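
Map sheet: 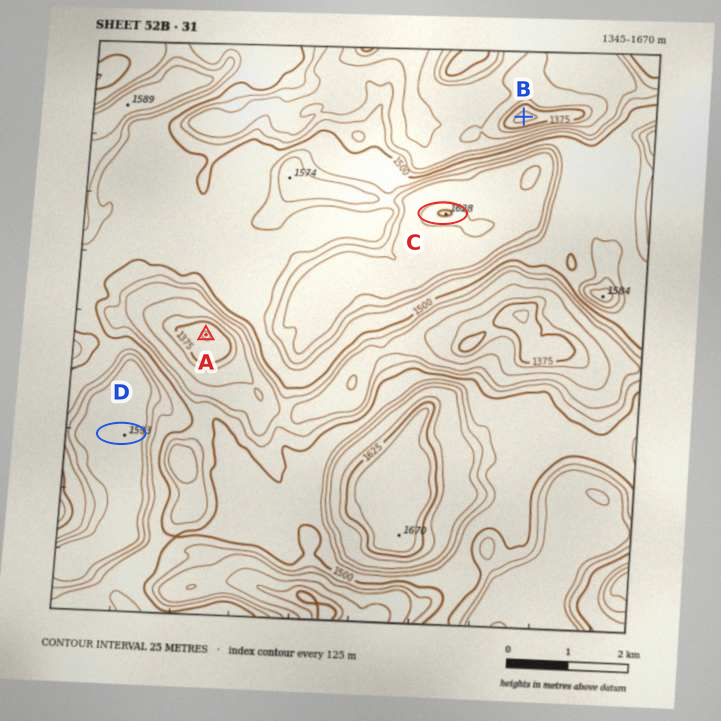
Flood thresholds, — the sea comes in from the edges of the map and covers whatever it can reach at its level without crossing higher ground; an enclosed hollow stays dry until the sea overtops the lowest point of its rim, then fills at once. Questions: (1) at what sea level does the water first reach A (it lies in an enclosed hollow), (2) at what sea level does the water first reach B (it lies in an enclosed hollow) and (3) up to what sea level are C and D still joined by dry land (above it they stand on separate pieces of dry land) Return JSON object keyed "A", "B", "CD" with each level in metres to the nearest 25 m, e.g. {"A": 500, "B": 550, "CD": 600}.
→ {"A": 1450, "B": 1425, "CD": 1500}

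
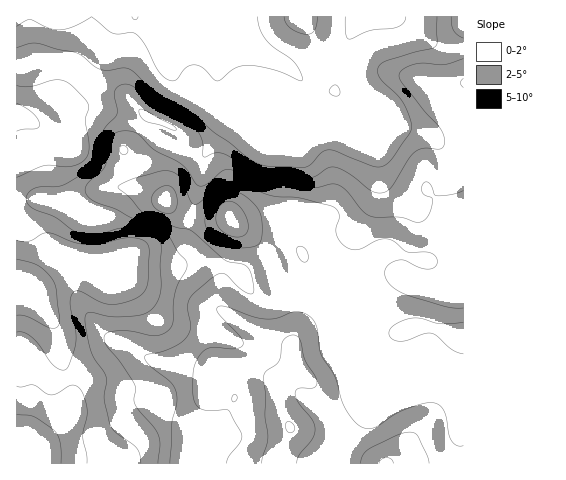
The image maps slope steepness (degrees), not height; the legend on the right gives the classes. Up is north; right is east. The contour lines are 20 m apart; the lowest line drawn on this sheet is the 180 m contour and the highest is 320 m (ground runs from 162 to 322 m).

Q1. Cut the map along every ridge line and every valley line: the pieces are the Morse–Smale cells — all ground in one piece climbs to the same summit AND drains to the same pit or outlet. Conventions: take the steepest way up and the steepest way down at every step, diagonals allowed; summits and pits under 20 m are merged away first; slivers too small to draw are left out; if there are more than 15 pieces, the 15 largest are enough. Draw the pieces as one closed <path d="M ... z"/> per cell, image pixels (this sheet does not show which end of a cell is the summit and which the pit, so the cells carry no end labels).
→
<path d="M305 258l0 13-4 13-10 10-11 6-7 2-14-2-10-10-7-13-5-5-8-4-4 3-6 19-1 15 6 7 21 13 35 15 12 8 2 13 3 9-14 9-5 5 0 5-2-7-5-6-16-8-32-3-13 5-9 0-22-6-22-3-25-14-14-2-22 17-28 16 4 11-1 16-5 12-10 13-14 12-11 7-15 0 22 11 72 2 17-10 14-17 17-15 4-3 10 0 37 11 5 4-2 14-9 18 130 0 0-8 9-18 23-25 13-17-9-6-8-8-21-34 11-21-5 3-8-4 8-1 6-6 7-18 1-22-2-7-14-8-7 6-3 0-23-8z"/><path d="M239 16l-222 0-1 50 6 0 17-7 30 4 25 18 35 17 19 19-15 24-10 9 6 18 12-6 19-21 32 13 11 1 28-42 36 27 18 4 7-1 22-23 10-25 8-4-14 0-9-4-23-22-31-16-11-15z"/><path d="M463 16l-105 0-18 41-4 18-2 15 19 26 19 16 6 18 0 38-5 14 1 2-4 9 1 2-9 16 0 10 12 17 8-8 9 0 19 8 22 3 32-10z"/><path d="M391 250l-9 0-8 8 22 16-24-6-8 0-3 3 0 22-3 16-6 17-12 21 21 35 8 8 9 6-13 17-23 25-9 18 0 7 130 1 1-212-37 9-17-3z"/><path d="M69 254l-15 1-11 11-14 20-5 2 12 7 16 25 6 15 4 27 7 16 23-13 26-20 14 2 25 14 22 3 22 6 9 0 13-5 32 3 16 8 5 6 2 7 4-10 15-9-3-9-2-13-2-3-45-20-26-18-1-12 9-28-19-5-20 0-15 5-51 0-7 3-7 0z"/><path d="M335 91l-11 4-5 14-10 18-14 14-7 3-23-6-34-25-27 44-1 18-12 42 13 3 26-2 4 3 5 1 24-6 30 1 16 7 13 15 12-6 22-2 11-13 9-25 3-18-1-25-6-18-19-16z"/><path d="M42 59l-26 8 0 132 30 0 17 5 11 4 15 12 5-7-21-10-10-16-4-13 0-8 5-13-1-8 40 19 10 4 14 0-4-18 10-9 15-24-24-23-30-13-18-15-7-3z"/><path d="M46 199l-30 1 0 146 5 0 4 4 7 12 18 19 7 0 11-5-6-14-5-32-21-35-12-7 5-2 14-20 13-12 13 0 39 16 5 0 3-3 2-12-8-26-7-12-8-5-7 8-17-13z"/><path d="M357 16l-116 0-1 5 6 18 13 13 27 13 23 22 9 4 16 0 4-27 20-45z"/><path d="M284 216l-21 0-18 5-12 1 2 14-8 31 10 5 12 18 10 10 6 2 8 0 12-5 16-13 4-13 0-11-3-7 20-15-16-17-7-3z"/><path d="M127 188l-21 1-5 6-7 16 11 7 5 11 8 26-2 12 24-14 11-1 18 2 9-2 6-9 6-26-15-6-15-13z"/><path d="M21 346l-5 1 0 101 15 1 11-7 22-22 6-10 2-21-4-11-18 3-18-19z"/><path d="M172 417l-10 0-4 3-17 15-14 17-17 10-72-2-18-10-3 0-1 13 186 1 10-18 2-14-5-4z"/><path d="M164 141l-4 0-19 21-12 5 3 12 7 10 26 11 10 11 15 7 13-43 2-21-13 0-14-5z"/><path d="M230 218l-15 2-25-2-6 25-6 9-9 2-18-2-11 1-10 5-12 9 55 0 15-5 20 0 19 5 8-31 0-8z"/>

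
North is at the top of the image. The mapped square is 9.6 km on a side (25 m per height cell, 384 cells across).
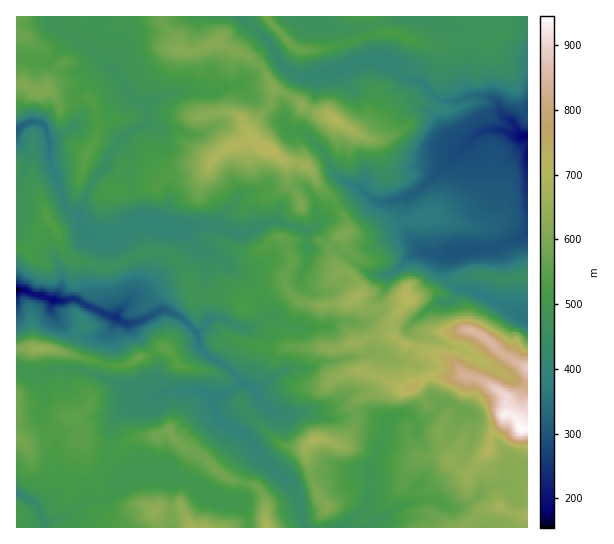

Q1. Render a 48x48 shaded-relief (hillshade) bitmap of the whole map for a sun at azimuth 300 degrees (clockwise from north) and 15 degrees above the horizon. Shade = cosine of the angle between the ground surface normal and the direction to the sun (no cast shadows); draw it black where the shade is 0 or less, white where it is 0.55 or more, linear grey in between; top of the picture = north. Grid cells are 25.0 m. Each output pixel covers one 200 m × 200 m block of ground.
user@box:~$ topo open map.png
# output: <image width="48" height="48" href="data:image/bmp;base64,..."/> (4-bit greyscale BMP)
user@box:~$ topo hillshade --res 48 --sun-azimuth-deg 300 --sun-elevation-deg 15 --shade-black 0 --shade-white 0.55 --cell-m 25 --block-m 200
<image width="48" height="48" href="data:image/bmp;base64,Qk32BAAAAAAAAHYAAAAoAAAAMAAAADAAAAABAAQAAAAAAIAEAAATCwAAEwsAABAAAAAAAAAAAAAAABEREQAiIiIAMzMzAERERABVVVUAZmZmAHd3dwCIiIgAmZmZAKqqqgC7u7sAzMzMAN3d3QDu7u4A////AFVomIiIiXZ6upl56RJZQCZ3mqqau5ZVeVZ4eIiaqpV3aJmb6AOMkgJneaqYm7qGeWeYdnibzLmXR4d6ySOttTNIh3iIiIuneLh3dmd4q7qZZ3ZolkbNlWVYmGd4mFaYiGZnd2ZneIiId3dndWnMdVVoqXaImWRneHVXd2ZmZ3d3eHZmd4q5VERYmYZ5iYVWd3VGd2VmZmZ4d2VmeIqlIzI2mpiKmKg0VlVWh2VnZmZ4ZVZ2irzXNUEUipmZmKxjMlVnh2VpqqhmVWd4mr7/lmQ0eompiJ23dFZ4d2RZu96VVWeImJz/26dEaZi6eJ75mkV5h1M2ia3HVXiHd4msy6hUVoiKh47+eEV5iHQkZ4modnqXZ4d3eJhTMhRmdXz+h0V4iIY0Znd3dmineZmIZGiGZiAEZTjchnaIiYZEVWZURFVnebu7tkV4mqQWdliYmnZndmZlITZkRFRXdnqs7Kh3iaqZy4d5vWMjRneKkxV1RVh2d1V4mquoiZmc2niZrKdVVWid/pdTOZd3eId4h2d3iImZmImHZ/yYiHib3/xzSsiJiJmbu7l3iIiap3l2ZvyKymR5v/6lWtp5qZiJq8urlGze/qZFZdppy4Q4md6pdoqGeIh3ZneKtgXe/7dVZupq6lZml1i6dGiGVniIdmRHuhAZ38dmdrhGqpZEaYiZh3iHd4mIqrg13oAAeod2VbhCVDRDV4mqh4mYiZeJmat1z9QzRndmVGUhNUQxJXiph5mZmZZqqYcyf/hIupiJh3dDRlZlM1eId4mZiadaynVCA7uIrMurzWZFZmeal2d3eImqh5hYyXZUMDd3iaqqvHdlNHeJqpiIiJmcyXdZuWQ0QzVlVmd3ial2Imd3iYiImYd537dp3JQiM0VVVWZlVqqFNHdVZ3d2Z3h1aalmrLZEVWZmVWZmVZqENYdDNVZlQ0Z1RHlSWYRGd4l3Zmd3VZlzZolUM0RoUiN4dVlzVkNEVoqYdmd3VJhVl2uGZmVZhCJHiHdlVCNmMSaZd3d3VJdGyii4iId5phJFRoVUETRoUhFYh3d3U4dIzDKqiZiayRBFNGVSAUI2UyI2iId3U4ZZ3GBamYirzXE1RFZjFGITMQJFeIh3Utdb7JMoqYir3thWdjWGZ2MiAAAlZ4h3VOpq3KckiomqnO24ZDZ3h2VEMAADZmiFQ6qZibhUV4mZh5zZUkZomGVFdzAANFVmZQKJRIhmZYm7p3q5Uzd5uFZ3dmMBITREaBE2VGZXd4q8y6qZljiZyWiYdlVERDM1RWVDRnZWd3iaqquZqWeIu4mpd2VVVENFQ2d1RXdmd3Znd3eIqVV4qqqpdmZ2Q0M1MniXVWZniIdlZndmljVmeImph3d3VVVFMXeJdVZ3iIhkRFdmU0ZBI1aIh3d3ZWZlQmZnh2d3iamGVEZ1M3lzIRI1ZmZmZmdlQmVmZ3d3ibuYioVVR5l4iGQzRmZWd3d2Q2VWd3d3eaqYi8hFeIZoiIiHd3d3d3d3VEVXd3d3iZh4ibp5tUd3eId3iZiId3d3ZQ=="/>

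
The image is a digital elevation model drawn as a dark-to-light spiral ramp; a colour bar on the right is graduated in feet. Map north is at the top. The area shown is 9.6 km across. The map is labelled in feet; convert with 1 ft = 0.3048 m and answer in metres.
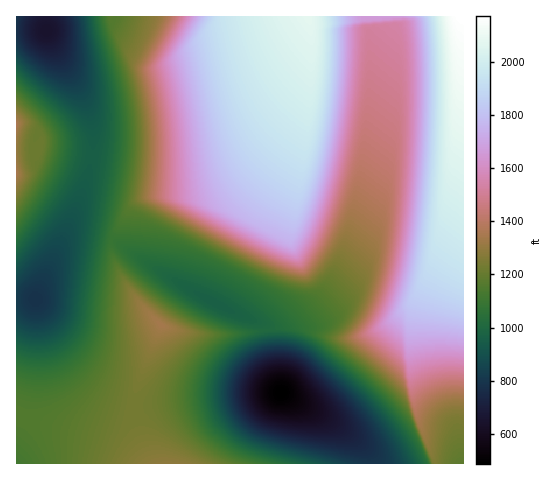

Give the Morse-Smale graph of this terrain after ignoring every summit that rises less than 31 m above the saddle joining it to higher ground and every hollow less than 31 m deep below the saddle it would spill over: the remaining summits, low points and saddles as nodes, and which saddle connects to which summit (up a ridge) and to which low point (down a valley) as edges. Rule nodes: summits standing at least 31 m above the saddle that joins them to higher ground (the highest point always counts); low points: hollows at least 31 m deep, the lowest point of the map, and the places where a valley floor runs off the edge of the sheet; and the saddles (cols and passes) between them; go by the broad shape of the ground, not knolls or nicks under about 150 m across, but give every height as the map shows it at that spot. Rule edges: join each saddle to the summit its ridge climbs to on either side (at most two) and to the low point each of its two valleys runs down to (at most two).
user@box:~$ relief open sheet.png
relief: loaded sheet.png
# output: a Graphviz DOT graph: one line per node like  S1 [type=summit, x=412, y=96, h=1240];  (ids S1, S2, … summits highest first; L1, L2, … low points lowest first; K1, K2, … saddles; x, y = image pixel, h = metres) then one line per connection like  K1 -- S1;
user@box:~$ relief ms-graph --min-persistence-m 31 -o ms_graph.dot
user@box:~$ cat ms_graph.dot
graph terrain {
  S1 [type=summit, x=462, y=17, h=663];
  S2 [type=summit, x=308, y=18, h=634];
  S3 [type=summit, x=17, y=125, h=414];
  S4 [type=summit, x=161, y=325, h=409];
  L1 [type=low, x=281, y=392, h=148];
  L2 [type=low, x=47, y=31, h=196];
  L3 [type=low, x=35, y=299, h=239];
  K1 [type=saddle, x=111, y=239, h=331];
  K2 [type=saddle, x=91, y=157, h=291];
  K1 -- S2;
  K1 -- S4;
  K1 -- L1;
  K1 -- L3;
  K2 -- S2;
  K2 -- S3;
  K2 -- L2;
  K2 -- L3;
}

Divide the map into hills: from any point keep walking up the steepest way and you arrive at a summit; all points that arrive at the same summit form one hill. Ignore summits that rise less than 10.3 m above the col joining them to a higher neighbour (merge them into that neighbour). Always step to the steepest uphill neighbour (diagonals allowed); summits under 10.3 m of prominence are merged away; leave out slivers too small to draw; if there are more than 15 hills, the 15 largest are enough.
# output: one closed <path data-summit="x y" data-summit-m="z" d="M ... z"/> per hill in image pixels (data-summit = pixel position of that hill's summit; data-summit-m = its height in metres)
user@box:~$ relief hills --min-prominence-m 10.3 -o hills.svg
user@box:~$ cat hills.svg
<path data-summit="308 17" data-summit-m="634" d="M367 16l-251 0-4 5-6 2-60 8 36 64 11 32 0 25-5 22-10 30-18 40 13-9 15 0 24 5 91 57 35 18 24 8 4 4 6 35 8 28 2-61 27-24 20-22 11-25 11-35 9-47 8-66 2-77z"/><path data-summit="463 17" data-summit-m="663" d="M463 16l-96 1 3 16-2 77-8 66-10 52-10 30-11 25-20 22-27 24-1 63 46 26 26 18 15 16 4 12 92-1z"/><path data-summit="161 325" data-summit-m="409" d="M88 235l-15 0-10 7-13 23-15 35-19 0 1 136 8-24 7-33 4-33 0-45 20 47 17 31 16 17 20 11 15 5 8 0 54-11 95-9-9-30-6-35-4-4-24-8-45-24-74-47-7-4z"/><path data-summit="168 463" data-summit-m="393" d="M36 301l-2 69-9 42-9 25 1 27 355-1-4-11-15-16-70-43-88 7-63 12-8 0-21-8-14-8-21-24-18-37z"/><path data-summit="17 125" data-summit-m="414" d="M35 29l-19 0 0 119 18 0 1 9 3 4 36 15 8 7 1 7 10-38 0-25-3-15-11-24-22-36-9-20z"/><path data-summit="17 173" data-summit-m="411" d="M34 148l-18 2 1 150 19-1 46-107 0-9-5-5-39-17-3-4z"/>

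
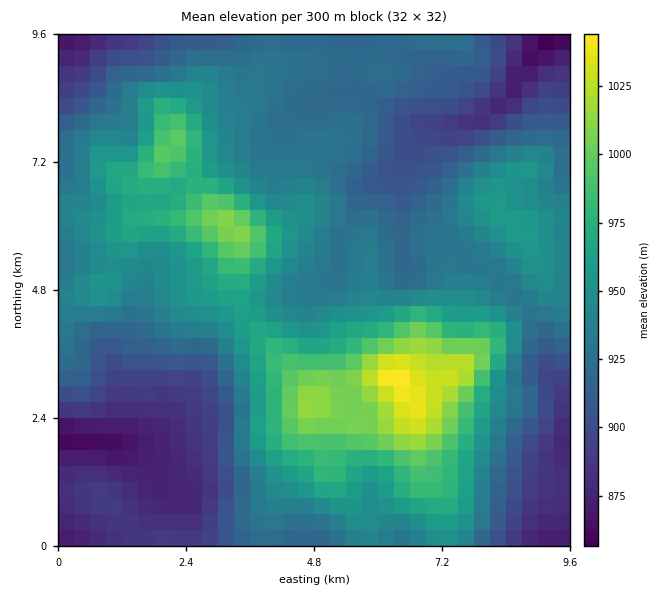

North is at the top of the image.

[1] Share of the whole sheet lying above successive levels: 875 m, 97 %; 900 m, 81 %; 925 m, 60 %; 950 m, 31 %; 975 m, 15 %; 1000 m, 7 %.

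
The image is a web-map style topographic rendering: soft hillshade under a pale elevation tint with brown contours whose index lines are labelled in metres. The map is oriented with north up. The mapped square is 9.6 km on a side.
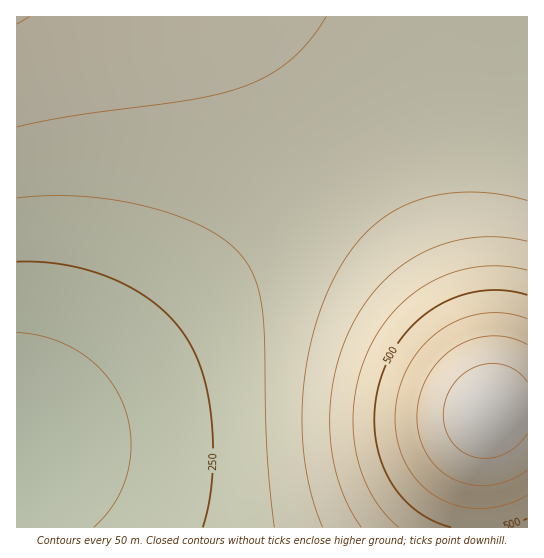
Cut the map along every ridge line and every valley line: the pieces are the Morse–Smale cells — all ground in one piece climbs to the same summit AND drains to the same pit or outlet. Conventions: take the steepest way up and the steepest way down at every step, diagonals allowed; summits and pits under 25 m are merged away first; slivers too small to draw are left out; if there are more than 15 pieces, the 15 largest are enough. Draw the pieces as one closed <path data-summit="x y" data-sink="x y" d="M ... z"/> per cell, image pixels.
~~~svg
<path data-summit="489 411" data-sink="17 445" d="M359 153l-36 24-49 40-111 107-62 56-40 31-45 27 1 90 460-1 2-54 4-36 6-26-1-9-19-48-36-73-48-87z"/><path data-summit="17 17" data-sink="17 445" d="M250 16l-234 1 1 420 44-26 40-31 62-56 111-107 39-32 47-32-55-78-40-45z"/><path data-summit="489 411" data-sink="527 62" d="M527 85l-45 11-48 17-47 23-27 17 73 128 42 85 15 45 38-4z"/><path data-summit="17 17" data-sink="527 62" d="M527 16l-276 1 14 13 40 45 35 47 17 28 5 2 25-16 47-23 48-17 45-11z"/><path data-summit="489 411" data-sink="527 527" d="M527 408l-24 0-10 1-5 4-5 24-4 36-1 55 50-1z"/>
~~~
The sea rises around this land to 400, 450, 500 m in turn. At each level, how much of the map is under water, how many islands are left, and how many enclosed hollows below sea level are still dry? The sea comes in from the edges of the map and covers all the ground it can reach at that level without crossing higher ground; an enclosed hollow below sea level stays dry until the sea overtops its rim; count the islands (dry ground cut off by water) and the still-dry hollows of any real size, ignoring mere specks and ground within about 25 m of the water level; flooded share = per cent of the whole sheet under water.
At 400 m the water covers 81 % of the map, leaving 0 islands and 0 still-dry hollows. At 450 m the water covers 85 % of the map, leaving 0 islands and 0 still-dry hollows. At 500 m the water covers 88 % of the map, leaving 0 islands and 0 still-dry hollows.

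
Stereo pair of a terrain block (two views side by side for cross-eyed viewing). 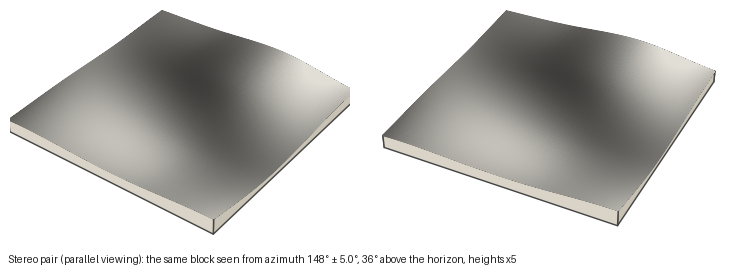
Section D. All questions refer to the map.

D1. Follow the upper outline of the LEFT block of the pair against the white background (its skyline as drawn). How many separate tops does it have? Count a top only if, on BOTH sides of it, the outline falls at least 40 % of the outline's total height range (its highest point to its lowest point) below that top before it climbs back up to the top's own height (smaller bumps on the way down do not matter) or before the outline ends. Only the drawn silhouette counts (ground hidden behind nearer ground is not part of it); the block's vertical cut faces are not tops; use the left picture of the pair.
1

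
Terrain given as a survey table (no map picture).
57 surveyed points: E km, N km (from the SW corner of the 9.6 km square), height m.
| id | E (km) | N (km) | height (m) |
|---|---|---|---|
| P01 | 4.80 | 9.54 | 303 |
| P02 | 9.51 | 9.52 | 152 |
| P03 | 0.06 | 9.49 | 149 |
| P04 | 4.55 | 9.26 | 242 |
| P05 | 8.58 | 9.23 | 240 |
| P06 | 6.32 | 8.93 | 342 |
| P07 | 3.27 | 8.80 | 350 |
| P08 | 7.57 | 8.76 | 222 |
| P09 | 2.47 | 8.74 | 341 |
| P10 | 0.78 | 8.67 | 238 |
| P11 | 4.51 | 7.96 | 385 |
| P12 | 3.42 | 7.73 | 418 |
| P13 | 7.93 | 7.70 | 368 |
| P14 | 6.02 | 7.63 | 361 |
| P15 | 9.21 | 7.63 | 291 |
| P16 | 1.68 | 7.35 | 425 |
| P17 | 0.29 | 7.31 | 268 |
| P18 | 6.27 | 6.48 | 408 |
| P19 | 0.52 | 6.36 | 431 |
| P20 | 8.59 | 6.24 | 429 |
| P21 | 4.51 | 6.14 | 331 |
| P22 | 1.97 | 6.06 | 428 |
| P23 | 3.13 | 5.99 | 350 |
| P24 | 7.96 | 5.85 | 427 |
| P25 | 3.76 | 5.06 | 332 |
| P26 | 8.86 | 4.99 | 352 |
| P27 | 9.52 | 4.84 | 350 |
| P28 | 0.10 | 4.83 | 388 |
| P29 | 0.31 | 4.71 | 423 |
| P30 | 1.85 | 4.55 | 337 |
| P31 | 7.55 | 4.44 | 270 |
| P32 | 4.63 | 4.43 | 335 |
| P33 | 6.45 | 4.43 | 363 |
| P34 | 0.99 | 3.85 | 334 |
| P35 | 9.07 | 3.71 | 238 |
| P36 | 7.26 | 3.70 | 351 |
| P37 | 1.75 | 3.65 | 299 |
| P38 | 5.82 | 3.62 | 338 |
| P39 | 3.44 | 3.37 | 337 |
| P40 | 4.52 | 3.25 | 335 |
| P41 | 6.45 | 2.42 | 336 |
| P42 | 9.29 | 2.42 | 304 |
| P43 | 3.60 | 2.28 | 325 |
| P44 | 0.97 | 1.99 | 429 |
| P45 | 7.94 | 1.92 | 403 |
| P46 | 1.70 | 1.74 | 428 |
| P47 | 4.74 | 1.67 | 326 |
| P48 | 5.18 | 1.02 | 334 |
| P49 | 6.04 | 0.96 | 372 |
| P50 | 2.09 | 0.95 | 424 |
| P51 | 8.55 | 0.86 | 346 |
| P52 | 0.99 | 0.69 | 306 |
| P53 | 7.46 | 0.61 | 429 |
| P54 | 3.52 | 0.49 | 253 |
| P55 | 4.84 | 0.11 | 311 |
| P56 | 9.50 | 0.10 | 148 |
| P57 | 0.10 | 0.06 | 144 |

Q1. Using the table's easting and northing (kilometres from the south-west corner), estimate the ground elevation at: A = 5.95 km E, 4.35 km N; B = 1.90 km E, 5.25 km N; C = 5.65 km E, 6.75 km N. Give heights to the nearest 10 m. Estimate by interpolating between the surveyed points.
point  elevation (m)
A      410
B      360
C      370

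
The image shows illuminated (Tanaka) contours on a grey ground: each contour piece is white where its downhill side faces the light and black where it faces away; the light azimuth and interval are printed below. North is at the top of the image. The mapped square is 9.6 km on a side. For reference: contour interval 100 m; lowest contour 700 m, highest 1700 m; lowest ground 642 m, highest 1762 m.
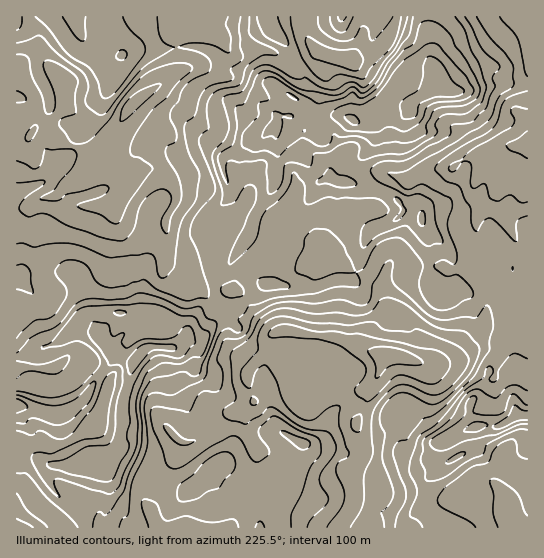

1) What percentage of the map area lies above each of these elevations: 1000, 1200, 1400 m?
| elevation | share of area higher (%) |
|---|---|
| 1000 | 77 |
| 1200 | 42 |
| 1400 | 16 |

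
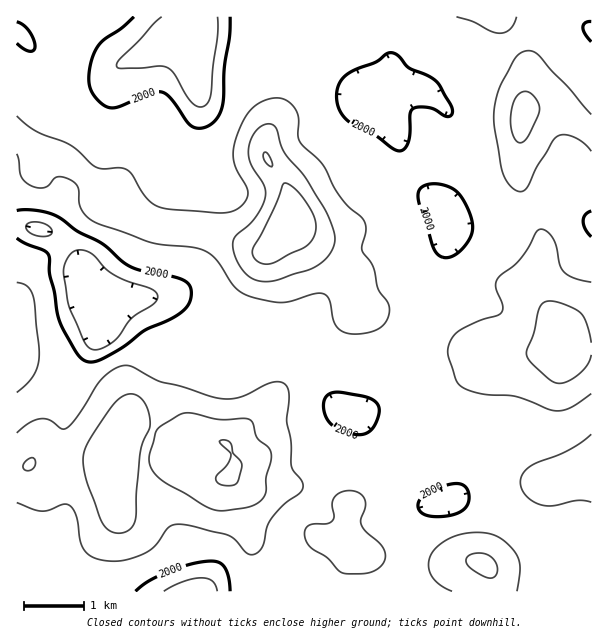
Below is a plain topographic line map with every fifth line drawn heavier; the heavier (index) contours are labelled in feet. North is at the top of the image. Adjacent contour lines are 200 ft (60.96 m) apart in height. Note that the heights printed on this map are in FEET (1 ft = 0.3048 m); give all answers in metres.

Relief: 490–830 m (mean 660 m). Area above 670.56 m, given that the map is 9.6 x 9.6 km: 30.4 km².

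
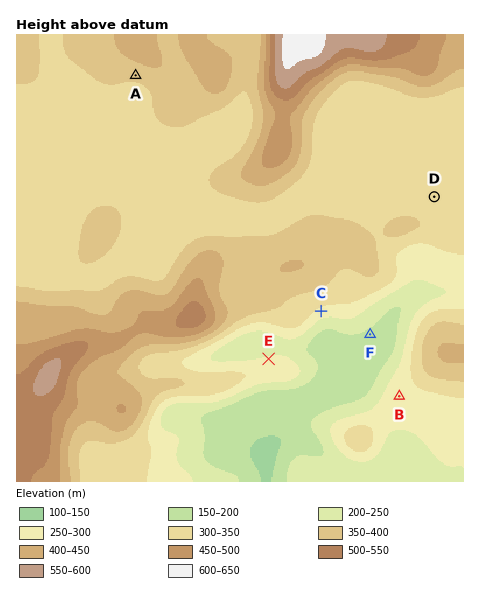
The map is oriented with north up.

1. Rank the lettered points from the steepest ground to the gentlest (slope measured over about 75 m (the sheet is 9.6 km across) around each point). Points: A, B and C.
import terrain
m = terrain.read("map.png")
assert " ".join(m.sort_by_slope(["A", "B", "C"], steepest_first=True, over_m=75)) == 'C A B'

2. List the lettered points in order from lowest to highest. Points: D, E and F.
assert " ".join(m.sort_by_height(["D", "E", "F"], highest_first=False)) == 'F E D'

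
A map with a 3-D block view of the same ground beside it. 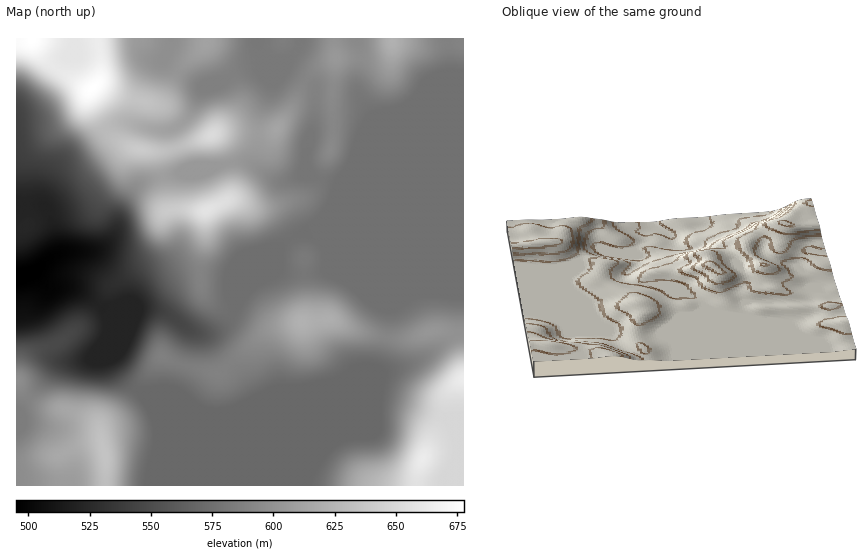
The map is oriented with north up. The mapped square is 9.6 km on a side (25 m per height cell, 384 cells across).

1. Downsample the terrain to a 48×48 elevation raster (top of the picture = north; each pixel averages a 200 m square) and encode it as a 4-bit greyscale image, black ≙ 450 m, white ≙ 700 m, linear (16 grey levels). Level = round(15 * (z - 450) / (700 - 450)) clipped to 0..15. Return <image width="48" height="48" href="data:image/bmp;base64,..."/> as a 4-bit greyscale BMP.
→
<image width="48" height="48" href="data:image/bmp;base64,Qk32BAAAAAAAAHYAAAAoAAAAMAAAADAAAAABAAQAAAAAAIAEAAATCwAAEwsAABAAAAAAAAAAAAAAABEREQAiIiIAMzMzAERERABVVVUAZmZmAHd3dwCIiIgAmZmZAKqqqgC7u7sAzMzMAN3d3QDu7u4A////AJmZmZqrqYd3d3d3d3d3d3d4maq7vMzMzJmZqqqruYd3d3d3d3d3d3d4iaqrvM3MzJmaqqq7uoh3d3d3d3d3d3d3iZmqvM3czJmaqqq7uph3d3d3d3d3d3d3iIiJq83czImaqqq7uph3d3d3d3d3d3d3d3iImszMzIiZmqq7qph3d3d3d3d3d3d3d3d4irzMzIiZmqq7qph3d3d3d3d3d3d3d3d3irzMzIiZqqq6qZh3d3d3d3d3d3d3d3d3iavMzIiZqqqqmYd3d3d3d3d3d3d3d3d3iavMzIiJmZmZiHd3d3eIiHd3d3d3d3d3iavMzJiIiId3d3d3d3iIiId3d3d3d3d3iJq8zZiHdmZmZneHeIiIiIiHd3d3d3d3eImrzYh2ZVVVVmeIiIiIiIiIiIiId3d3eIiazHdmVVRERWeIiIiIiIiIiJmIh3d3iIiZq3ZmZVRERFaIiHd4iImZmZmZiIiIiIiZmmZmZlVERFZ4d2Z3iImZmqqZmZmIiZmZmUVVZmVUREVndmZneImZqqqqqZmYiZmZmUREVVVUREVmZmZ3eIiZqqqqqpmIiImZmTM0RVVERERVZnd4h4iZmqqqqZiIiIiIiDMzNERERERWZ3iIh4iJmaqqmYiIiIiIiDMzM0REREVWZ4iIh3iIiZmZiIiIiIiIiDMzMzRFVVVmd4iId3eIiIiIiIiIiIiIiDMzMzREVVVneIiIh3d3iIiIiIiIiIiIiDMzMzRERVZneIiIh3d3iIiIiIiIiIiIiDMzMzM0RVZ3iImYiHd3iIiIiIiIiIiIiEQzMzM0RWZ4iJmZiIh3eIiIiIiIiIiIiEREM0RERWeJmZqqmIiIiIiIiIiIiIiIiEREREVVVWiqqqu6qZmIiIiIiIiIiIiIiERERFVVVXmru7zLuqqZiIiIiIiIiIiIiERERVZmZnm7u8zMy7upmIiIiIiIiIiIiERERVZmd4mru7zMzLupmYiIiIiIiIiIiEREVWZneJmqqqu7zLqZiIiIiIiIiIiIiFVVVWZ3iZmaqqqqu6qYiIiIiIiIiIiIiFVVVmd4mqmqmZmZqqmZiIiIiIiIiIiIiFVWZmeJqqqqqpmZmZmZmIiIiIiIiIiIiFZmZniau7u7uqqqqZmZmIiJiIiIiIiIiGZmZ3mqu7u7u7u7uqmZmYiJiIiIiIiIiGZneIqru7qqqrvMuqmamYiIiIiIiIiIiGZniau7uqqqqqu8u6maqYiIiIiIiIiIiGZ3irzLuqqqqpq7uqmZmZiIiIiIiIiIiGZ4m83cu7u7upmaqpmZmZiJiIiIiIiIiGd5rN3dy7u7qpmZmZmIiZiJiIiIiIiIiHiavN7t3LuqqZiIiZiIiJiJmIiJiIiIiImszd3t27qpmZiIiIiIiIiJmIiZmYiIiKvN3d3dy6mZmZmYiIiIiIiZmYmZmYiIiM3d3d3dy6mZmZmZmIiIiIiZmZmaqZiIiN3d3d3dypmZmZqpmIiIiIiZmZmaqpmYiO7t3d3dypmZmZqpmIiIiIiZmZmaqqmYiA=="/>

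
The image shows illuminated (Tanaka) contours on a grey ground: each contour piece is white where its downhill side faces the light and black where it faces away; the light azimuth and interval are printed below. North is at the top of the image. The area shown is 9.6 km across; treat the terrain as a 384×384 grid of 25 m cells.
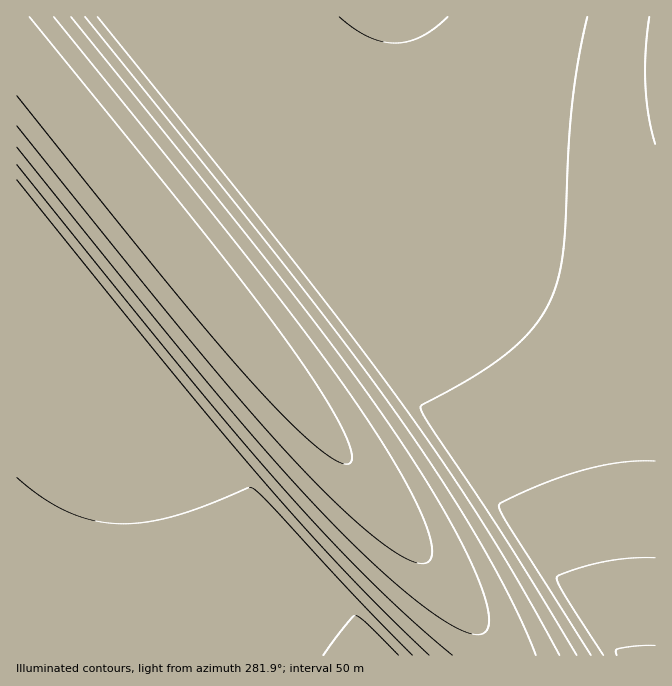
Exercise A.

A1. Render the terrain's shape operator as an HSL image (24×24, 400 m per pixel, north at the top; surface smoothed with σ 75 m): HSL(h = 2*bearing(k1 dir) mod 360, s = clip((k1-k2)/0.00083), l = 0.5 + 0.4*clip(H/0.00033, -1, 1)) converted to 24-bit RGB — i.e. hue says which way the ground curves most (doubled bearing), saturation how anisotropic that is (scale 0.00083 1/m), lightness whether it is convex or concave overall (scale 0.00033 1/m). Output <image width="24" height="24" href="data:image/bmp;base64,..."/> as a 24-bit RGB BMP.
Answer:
<image width="24" height="24" href="data:image/bmp;base64,Qk32BgAAAAAAADYAAAAoAAAAGAAAABgAAAABABgAAAAAAMAGAAATCwAAEwsAAAAAAAAAAAAAf3+Af3+Afn+Afn+Afn+Afn+AfX+AfX+AfX+AfX+BfYCBfYCBfYiEzP/bTbOacTlicDdgcDZfcDZgcjhhdDtjcteR0frdg4aCf3+Af3+Afn+Afn+Afn+Afn+AfX+AfX+AfYCAfYCAfYCBfYKCz/rccNeQcDphbzdgbzVfbzZfcDdgcjphsk55zP/bgYuCg4SBf3+Af3+Afn+Afn+Afn+Afn+Afn+AfYCAfYCAfYCAfYGBouS2pfS8cDtibjdfbjVebjVebzZecTlgiEd0zP/bgp2IgoOAg4SAf3+Af3+Af3+Afn+Afn+AfoCAfoCAfYCAfYCAfYCAiL+azf7bdD9mbjdfbTVebTVdbjZdbzhfdkBlzP/cir6XgYN/goN/g4N/f3+Af3+Af3+AfoCAfoCAfoCAfoCAfoCAfYCAf52JzP/bg0ZybjhfbTVdbDRdbTVdbjdecTxhq/XCoeK0gIJ+gYJ+goN+g4N+f3+Af3+Af4CAfoCAfoCAfoCAfoCAfoCAfomCzP/bqkydbzhfbTZdbDRcbDVcbTZdbzlfc9qSzPnZf4N+gIJ+gYJ9goN9g4N9f4CAf4CAf4CAf4CAfoCAfoCAfoCAfoKA0PvdatKJbzlgbTZebDRcbDRcbTZdbzhfTrVtzP/bfYd+gIF9gIF9gYJ9goJ9g4J8f4CAf4CAf4CAf4CAf4CAfoB/foCAp+e6nfG2cDthbjZebTRdbDRcbTVdbjdeiEd1zP/bf5eEf4B9gIF9gYF9goJ8goJ8g4J8f4CAf4CAf4CAf4B/f4B/foB/i8Sczf7cdD5kbjdfbTVdbDRcbTVcbjdedUBmzP/bhbeTfoB9f4B9gIB9gYF9goF8goF8goF7f4CAf4B/f4B/f4B/f4B/gaCKzP/bgUVvbzdfbjVdbTRcbTRcbjZecDthsffGm9yufn99fn99f399gIB9gYB8gYB8goB8g4F7f4B/f4B/f4B/f4B/f4qDzP/bpEuLcDhgbjVebTRdbTRcbjZdbzlfeN6XxPfTfYB+fn9+fn99f399gH99gX98gX98goB7g4B7f4B/f4B/f4B/f4KA0PvdZc2EcDlgbzZebTRdbTRdbjVdbzhfUbp0zf7cfoSAfn9+fn5+fn5+f359gH59gH58gX58gn97g397f4B/f4B/f4CAruvAlu6wcTphbzZebjRdbTRdbjVdbzdfjUd5zP/bf5OFfn9+fn5+fn5+fn5+f319f319gH18gX18gn58g397f4B/f4B/j8mgzv3cdD5kcDdfbjVdbjRdbjRdbzdfeEBozP/bhLKSfn9/fn9/fn5+fn5+fn1+f31+gH1+gHx9gnx8g318hH57f4B/g6SMzP/bf0RucDdfbzVebjRdbjRdbzZecjtiuvnNmNirfn9/fn9/fn5/fX5/fn1/fn1/f31/gHx+gXx+gnx9g3x8hH18gIyDzP/bn0uGcThgbzVebjRdbjRdbzZecTlggOKdv/TPfoB/fn9/fn9/fn5/fX1/fX1/fn1/f3x/gHx/gXx/gnx+g3x9hXx8z/zcYMl/cTlgbzZebjRdbjRdbzVecDhgVr91zv3cf4SBf39/fn9/fn9/fX5/fX1/fX1/fXx/fnx/f3yAgXyAgnx/g3x+hXx9j+qqcjphcDZfbzRdbjRdbzVecDdfk0h9zP/bgJGFf39/f39/fn9/fn5/fX5/fX1/fXx/fXx/fXuAf3uAgXyBgnyBhHyAhX1/dD1kcDdfbzRebjRdbzVecDdfekFpzP/bhK2Qf39/f39/f39/fn9/fn5/fX5/fX1/fHx/fHt/fXuAfnuAf3uBgnyChHyBhX2AcDdgbzVebjRdbzRdcDZfczxjw/vUltOof4B/f39/f39/f39/fn9/fn5/fX5/fX1/fHx/e3uAfHuAfXqAfnuBgXuCg3yDhX2CbzVebjRdbzRdbzZecTlhh+ajuvLLf4CAf39/f39/f39/f39/fn9/fn5/fX5/fH1/fHx/e3uAe3qAe3qAfXqBf3uCg3yDhX2DbzRdbjRdbzVecThgWsR5zv3cf4OBf39/f39/f39/f39/f39/fn9/fn5/fX5/fH1/fHyAe3uAenqAenqAe3qBfnuCgXyDhX2EbjRdbzVecDdgmEmBzP/bgI+Ef39/f39/f39/f39/f39/f39/fn9/fn9/fX5/fH1/fH2Ae3yAenuAeXqAenmBfHqCf3uDg32EbzVecDdffUJrzP/bhKmPf4B/f39/f39/f39/f39/f39/f39/f39/fn9/fX5/fX6AfH2Ae3yAenuAeXqAeXmBenmBfXuCgX2E"/>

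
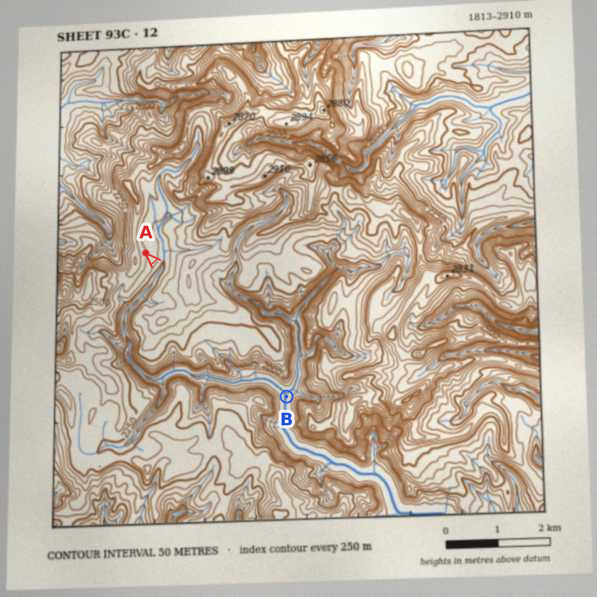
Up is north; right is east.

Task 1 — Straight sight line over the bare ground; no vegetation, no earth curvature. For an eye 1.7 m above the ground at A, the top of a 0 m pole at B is out of sight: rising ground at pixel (165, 273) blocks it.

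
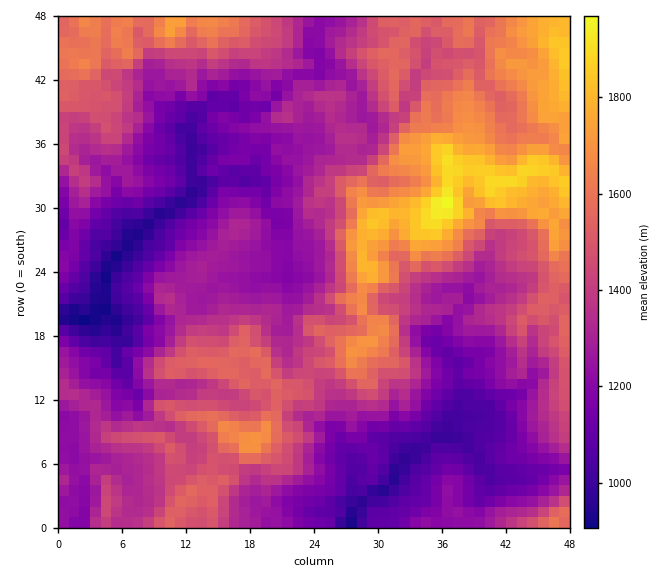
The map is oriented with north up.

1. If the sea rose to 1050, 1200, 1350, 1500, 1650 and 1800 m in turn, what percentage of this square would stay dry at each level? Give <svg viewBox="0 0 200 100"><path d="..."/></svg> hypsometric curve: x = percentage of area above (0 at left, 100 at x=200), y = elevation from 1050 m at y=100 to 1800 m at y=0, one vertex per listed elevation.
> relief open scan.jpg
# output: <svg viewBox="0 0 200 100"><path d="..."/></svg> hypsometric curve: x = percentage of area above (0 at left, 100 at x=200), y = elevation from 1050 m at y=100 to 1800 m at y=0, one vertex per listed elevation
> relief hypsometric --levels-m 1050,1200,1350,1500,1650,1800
<svg viewBox="0 0 200 100"><path d="M186 100l-37-20-53-20-40-20-31-20-18-20"/></svg>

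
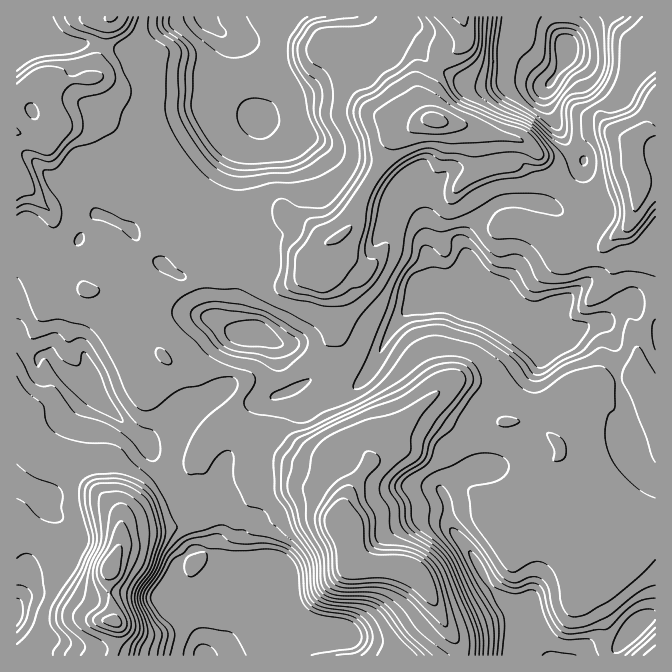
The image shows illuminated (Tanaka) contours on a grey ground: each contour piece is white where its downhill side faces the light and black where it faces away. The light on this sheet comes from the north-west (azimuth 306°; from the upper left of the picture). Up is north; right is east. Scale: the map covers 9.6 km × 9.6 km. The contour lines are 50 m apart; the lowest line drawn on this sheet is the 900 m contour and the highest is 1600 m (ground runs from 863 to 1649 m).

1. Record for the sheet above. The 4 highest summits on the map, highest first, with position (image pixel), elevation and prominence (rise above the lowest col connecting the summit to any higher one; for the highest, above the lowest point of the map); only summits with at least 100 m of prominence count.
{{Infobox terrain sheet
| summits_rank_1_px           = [344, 527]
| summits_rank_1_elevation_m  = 1649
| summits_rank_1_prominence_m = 786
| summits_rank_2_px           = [110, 567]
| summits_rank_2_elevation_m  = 1641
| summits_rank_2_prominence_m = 399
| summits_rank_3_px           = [435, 120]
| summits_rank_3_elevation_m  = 1577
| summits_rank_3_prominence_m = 325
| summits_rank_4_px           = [639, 192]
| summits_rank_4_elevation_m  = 1461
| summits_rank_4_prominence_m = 206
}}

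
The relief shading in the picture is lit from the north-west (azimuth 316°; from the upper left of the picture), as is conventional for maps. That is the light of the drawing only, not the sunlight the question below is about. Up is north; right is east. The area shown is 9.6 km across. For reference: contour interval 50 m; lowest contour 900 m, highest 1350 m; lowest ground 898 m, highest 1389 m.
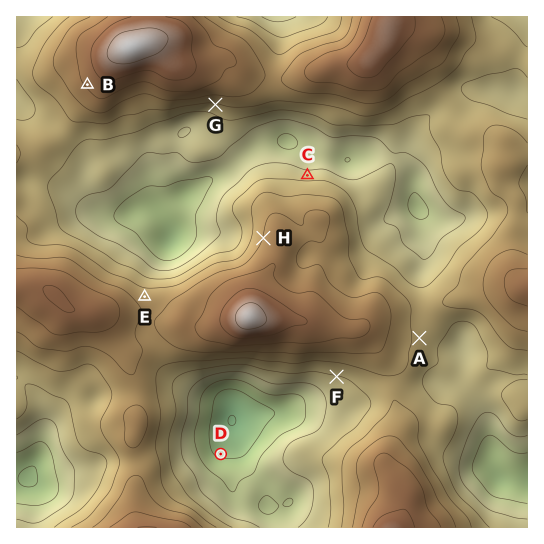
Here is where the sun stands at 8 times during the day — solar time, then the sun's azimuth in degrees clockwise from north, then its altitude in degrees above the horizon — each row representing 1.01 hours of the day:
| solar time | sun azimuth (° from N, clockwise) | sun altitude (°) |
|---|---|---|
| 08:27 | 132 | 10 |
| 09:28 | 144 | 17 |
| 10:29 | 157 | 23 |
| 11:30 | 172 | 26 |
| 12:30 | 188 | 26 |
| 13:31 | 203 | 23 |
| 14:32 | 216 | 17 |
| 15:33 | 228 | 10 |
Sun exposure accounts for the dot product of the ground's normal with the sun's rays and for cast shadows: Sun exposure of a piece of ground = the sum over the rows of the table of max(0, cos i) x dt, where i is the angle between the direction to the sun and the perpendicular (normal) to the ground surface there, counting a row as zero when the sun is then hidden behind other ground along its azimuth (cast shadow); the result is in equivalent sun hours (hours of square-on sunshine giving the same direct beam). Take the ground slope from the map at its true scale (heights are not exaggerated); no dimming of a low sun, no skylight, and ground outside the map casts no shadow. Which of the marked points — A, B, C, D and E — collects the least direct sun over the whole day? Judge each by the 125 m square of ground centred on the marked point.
C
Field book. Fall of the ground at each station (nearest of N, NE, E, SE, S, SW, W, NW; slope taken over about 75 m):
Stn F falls S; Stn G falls S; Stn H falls W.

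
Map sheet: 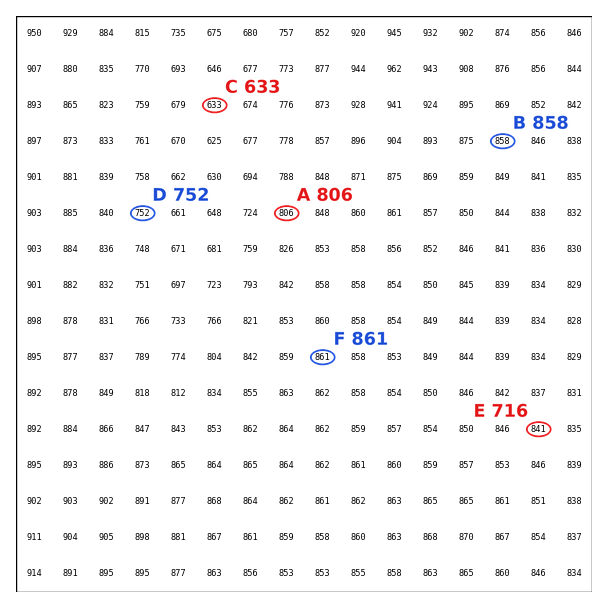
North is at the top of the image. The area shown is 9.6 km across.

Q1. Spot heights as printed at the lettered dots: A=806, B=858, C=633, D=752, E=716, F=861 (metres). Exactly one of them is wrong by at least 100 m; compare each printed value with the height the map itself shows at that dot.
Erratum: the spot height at E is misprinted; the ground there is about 841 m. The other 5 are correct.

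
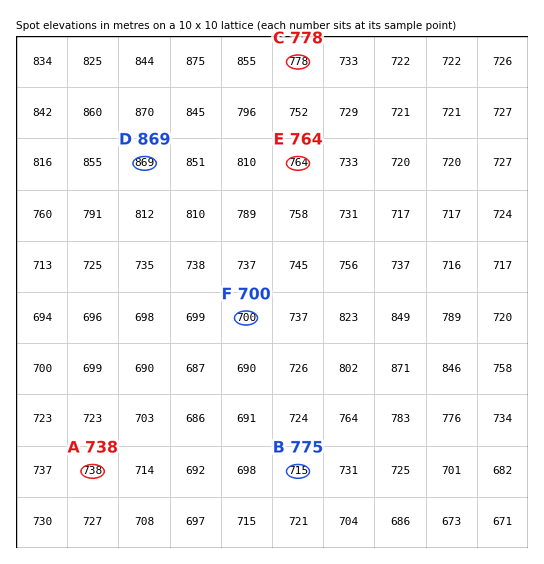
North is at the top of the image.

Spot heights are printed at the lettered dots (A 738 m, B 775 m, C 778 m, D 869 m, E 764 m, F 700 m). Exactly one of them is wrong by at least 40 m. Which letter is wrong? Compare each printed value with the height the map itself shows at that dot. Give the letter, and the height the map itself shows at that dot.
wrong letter B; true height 715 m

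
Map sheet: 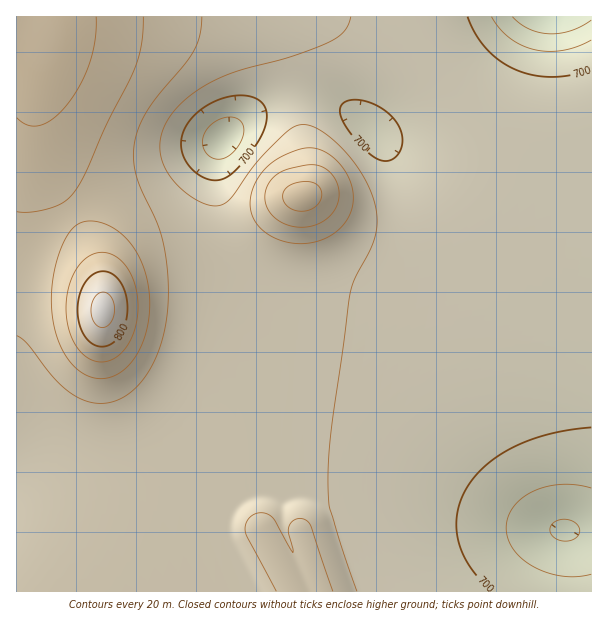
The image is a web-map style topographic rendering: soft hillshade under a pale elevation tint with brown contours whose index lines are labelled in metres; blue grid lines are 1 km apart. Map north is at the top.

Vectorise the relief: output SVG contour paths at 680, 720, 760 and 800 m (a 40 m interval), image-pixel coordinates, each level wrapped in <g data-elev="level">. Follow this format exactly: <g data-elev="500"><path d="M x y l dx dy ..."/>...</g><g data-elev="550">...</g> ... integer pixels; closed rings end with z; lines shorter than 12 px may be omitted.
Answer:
<g data-elev="680"><path d="M591 574l-13 3-15-1-15-3-14-6-12-8-9-10-5-10-2-11 2-10 5-11 9-9 11-7 13-4 15-3 15 1 15 3"/><path d="M218 159l-8-2-6-7-2-7 2-9 6-9 9-6 9-2 9 2 5 4 2 5 0 6-3 7-5 8-6 6-6 3z"/><path d="M591 40l-13 6-15 4-15 1-14-1-13-5-12-7-9-9-8-12"/></g><g data-elev="720"><path d="M357 591l-28-84-1-39 4-43 18-132 5-15 17-32 4-16 0-20-6-21-12-21-16-20-18-15-16-8-11 0-12 8-28 29-27 37-6 5-6 2-9-1-9-3-11-7-11-9-7-9-7-10-3-9-1-11 2-15 7-15 12-13 16-13 16-10 18-8 58-16 40-15 15-10 4-6 3-9"/></g><g data-elev="760"><path d="M96 378l11 0 10-4 9-6 9-11 7-12 5-15 2-15 1-16-2-15-4-15-6-14-7-11-9-10-11-7-12-5-10-1-8 2-7 4-6 8-6 10-8 30-3 31 5 27 10 23 14 15 7 5z"/><path d="M295 227l13 0 12-4 10-7 6-9 3-10-1-12-6-11-9-7-14-2-22 4-12 7-8 10-2 14 4 12 12 10z"/><path d="M17 212l18 0 21-6 12-7 9-11 10-19 20-46 28-55 7-24 1-27"/></g><g data-elev="800"><path d="M95 345l10 1 11-6 7-11 4-14 0-15-4-13-7-10-11-6-9 2-8 6-7 11-3 12 0 13 3 14 6 10z"/></g>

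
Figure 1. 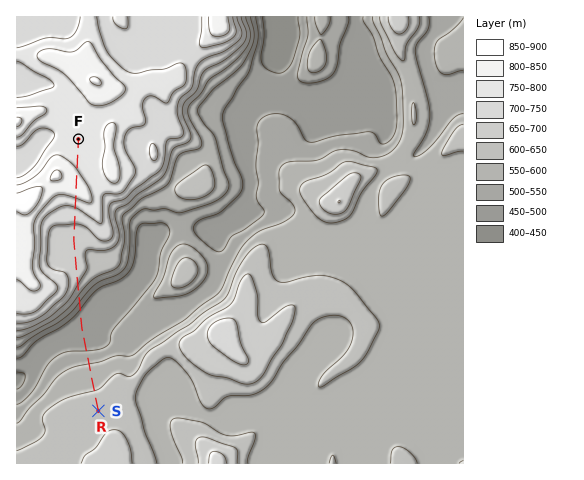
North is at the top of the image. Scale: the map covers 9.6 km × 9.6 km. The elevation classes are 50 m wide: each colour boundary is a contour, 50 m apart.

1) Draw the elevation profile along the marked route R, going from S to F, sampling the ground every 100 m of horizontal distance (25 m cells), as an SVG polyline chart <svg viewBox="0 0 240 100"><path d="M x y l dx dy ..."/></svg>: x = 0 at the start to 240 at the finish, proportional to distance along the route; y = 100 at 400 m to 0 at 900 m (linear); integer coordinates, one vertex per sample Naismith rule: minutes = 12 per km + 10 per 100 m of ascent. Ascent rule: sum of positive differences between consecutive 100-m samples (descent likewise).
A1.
<svg viewBox="0 0 240 100"><path d="M0 55l4 1 4 1 4 1 4 2 4 1 5 0 4 2 4 1 4 3 4 2 4 3 4 4 4 4 4 4 4 3 4 0 5 0 4 0 4 0 4 0 4-1 4-5 4-6 4-7 4-6 4-6 4-4 4-3 5-2 4-1 4 0 4 0 4 0 4 1 4 1 4 0 4-1 4-1 4-2 5-3 4-2 4-3 4-2 4-4 4-5 4-5 4-4 4-3 4 0 4 2 5 3 4 2 4 1 4 2 4 2 4 2 4 1 4 0 3 0"/></svg>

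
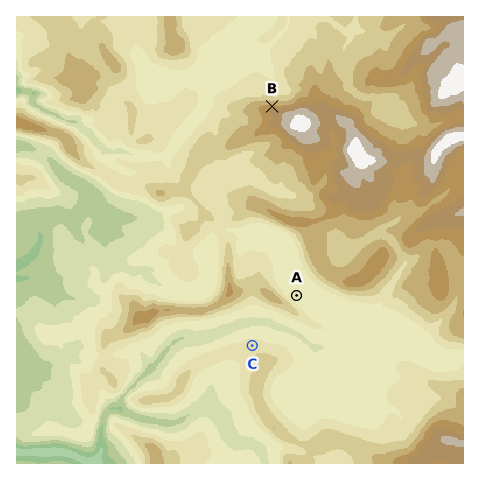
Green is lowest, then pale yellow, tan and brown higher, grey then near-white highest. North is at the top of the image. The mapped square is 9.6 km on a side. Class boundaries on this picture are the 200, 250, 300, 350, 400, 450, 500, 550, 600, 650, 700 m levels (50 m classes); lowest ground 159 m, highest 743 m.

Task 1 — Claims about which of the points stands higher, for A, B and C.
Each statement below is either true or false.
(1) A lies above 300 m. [true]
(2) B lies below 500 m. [false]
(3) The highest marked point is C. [false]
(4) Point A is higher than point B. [false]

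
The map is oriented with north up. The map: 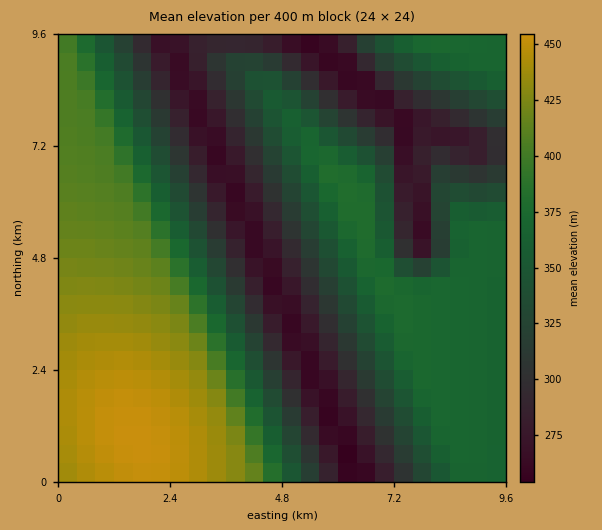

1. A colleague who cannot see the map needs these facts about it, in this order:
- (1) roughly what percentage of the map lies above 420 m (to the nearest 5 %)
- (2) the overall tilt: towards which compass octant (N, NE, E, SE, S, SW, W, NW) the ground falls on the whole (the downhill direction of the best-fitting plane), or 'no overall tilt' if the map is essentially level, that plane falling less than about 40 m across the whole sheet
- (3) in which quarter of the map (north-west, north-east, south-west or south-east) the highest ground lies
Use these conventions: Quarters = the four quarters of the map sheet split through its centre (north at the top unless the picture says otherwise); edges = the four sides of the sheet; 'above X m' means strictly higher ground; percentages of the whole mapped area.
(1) About 15 % of the map lies above 420 m.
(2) Overall the map slopes down towards the north-east.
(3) Look to the south-west quarter for the highest ground.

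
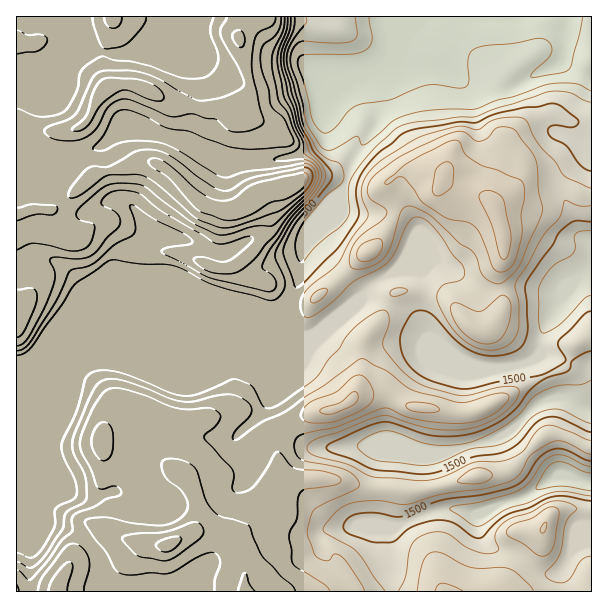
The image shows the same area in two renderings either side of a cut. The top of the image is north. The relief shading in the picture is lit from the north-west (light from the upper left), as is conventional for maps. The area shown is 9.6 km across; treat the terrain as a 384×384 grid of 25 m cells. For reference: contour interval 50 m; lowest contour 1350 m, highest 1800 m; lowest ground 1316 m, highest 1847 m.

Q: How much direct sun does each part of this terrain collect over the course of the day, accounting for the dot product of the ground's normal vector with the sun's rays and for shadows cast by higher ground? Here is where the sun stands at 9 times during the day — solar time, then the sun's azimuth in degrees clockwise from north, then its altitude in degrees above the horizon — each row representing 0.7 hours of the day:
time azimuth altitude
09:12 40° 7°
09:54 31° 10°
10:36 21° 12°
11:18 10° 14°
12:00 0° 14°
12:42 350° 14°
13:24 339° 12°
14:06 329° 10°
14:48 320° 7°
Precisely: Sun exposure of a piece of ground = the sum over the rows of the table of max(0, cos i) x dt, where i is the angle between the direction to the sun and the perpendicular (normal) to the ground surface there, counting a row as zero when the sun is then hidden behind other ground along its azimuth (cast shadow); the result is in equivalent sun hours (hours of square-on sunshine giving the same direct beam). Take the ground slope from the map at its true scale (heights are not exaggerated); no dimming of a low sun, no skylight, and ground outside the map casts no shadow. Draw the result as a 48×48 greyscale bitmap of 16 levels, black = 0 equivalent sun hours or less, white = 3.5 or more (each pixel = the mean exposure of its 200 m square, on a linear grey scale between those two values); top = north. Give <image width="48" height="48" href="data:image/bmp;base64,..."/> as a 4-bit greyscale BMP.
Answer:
<image width="48" height="48" href="data:image/bmp;base64,Qk32BAAAAAAAAHYAAAAoAAAAMAAAADAAAAABAAQAAAAAAIAEAAATCwAAEwsAABAAAAAAAAAAAAAAABEREQAiIiIAMzMzAERERABVVVUAZmZmAHd3dwCIiIgAmZmZAKqqqgC7u7sAzMzMAN3d3QDu7u4A////AHd2RFVVVVVVVWZnd3d2Z3dmZnd3Z4iHdquoVFVDMiNFVmZ4iZh2eHZmd4iZmYZWdszKdmVCEAE0VWeHZ4hnh2ZmeImaqEEUaIiqqFMzIhESNGdmZWeKmHdniImoUyEkV1WLtzNXm8gyNXZVVniql3eJmZqnMSNEVVVXZGirzd2nd3ZVRERERERpq6mKupdURUVWrLmYh3iYiHZURUIhEREBIyACn/2VNGd5qoh2VERWd4hkRTIQAAAAAAAAA57+zmVVVURURDNWVXiGUxERJEVmQgAAABWty1VUNDM0VEVlVVZ3dmZ4m93e7aYzIREAAFVUMjNFVWZmZ3Zni97+yYiHec7spzEAAFVUMzRVVXiIiHZmeHZEMiIQABSKulAAAHdmZlVURmZnZndmYgAAAAAAAAACSJQRSVVoiHZUVmVUM0eHUQAAAAAAAAAAE4qJzVVWiYdmZmZlVCSbhSEAAAAAAREAAUvdylVVaIdmeKzbmIebuqmDERJGeauVESWZZVVUR5mazv7e26l3m8y5ZUac7u//xiASI1RFVpze7HVXqYdVaaqamHisy5it7YMQEzNEaKzKdVVVWHdlVniJqZqpZEMRNYl0NAJEVWdlVVVVVnd1VWeHd4iFRDEAATVlIQE0RVVVVVVVVVVVVVeGVWZVQxAAATVEMSEkRVVVVVVVVVVVVUV5hUREMhEzM0WJlkISRVVVRVVVVVVVUxJGqWQzISaHRFVomVMhNVRERVREMyESQxAkaYUyI2mHZVVWinUyIzREREQyAAAAJWMRNFMiRodnh2VVaHdTISNEREMQAAEkRplRAUd3eIdTNEREVmdkAAIiEQAAARRndWhzABRVZ3UyASIzRUVRAAAAAAAld1I1QzVlEAJEVTNDIiIiNDIAABEURVVkEBMhIjRmdjI0QyI0RDIjRDMjRDISNEIQAAAREiNXq3MjISI0VTIjMiNFiWM0MhAAAAAAESNGmpUQARI0VlMhAFNERXdjEQABIxAAABNEVVUgASM0ZVRDEYiHMSIQAAEmm5QQAAJEQiMhEjNGZVZlM3eIYgAAARJqu7uEIRElZTM0VEZ4h1ZlZ2ZniEEAASaqqb7+2lRFmpVEVVaIiGVWiVVVaah1NHupd3m9//yXnMp3d2eId2Znh1RDI2iZrNuGQyEABd2ne8zLqXiHZniYZTIQACR5qoZDIREhJ6mHaMu8zKiXZomHVUVnUhMzQyEhIhI1i6dnZqzN7/7JiIZURYq8yDIRAAATRERomGVWd3rM3v//7JZFZod3iEEAACRWZndpuVRWd3iIiaq9/8qIimVWeHIAFHmIiIdmiFRVZnd4iId3i93LqlVVVpuIvLqYdmV3iERVVmZnd2ZWVYvduFVVZ63d25h3ZUV3hkRVVVVmZVVWZUR4dCI1V4d4h1VVUyRVUiESNFVVVVVmd2RFZkQ0VVMjRVVVMiQyIAAAFFVVVVZmZ3dmZ3h2VUIjNVVVRXQRIRIjVlVVVmZmd3dmZnd2ZURERFVVeHUzVVZmZlVVZmZnd3dmZg=="/>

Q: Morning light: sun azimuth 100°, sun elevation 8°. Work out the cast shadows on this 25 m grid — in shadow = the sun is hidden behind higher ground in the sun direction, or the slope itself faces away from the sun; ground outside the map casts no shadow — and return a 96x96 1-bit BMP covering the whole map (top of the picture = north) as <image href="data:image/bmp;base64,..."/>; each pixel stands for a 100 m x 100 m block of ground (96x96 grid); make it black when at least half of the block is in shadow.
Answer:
<image width="96" height="96" href="data:image/bmp;base64,Qk2+BAAAAAAAAD4AAAAoAAAAYAAAAGAAAAABAAEAAAAAAIAEAAATCwAAEwsAAAIAAAAAAAAA////AAAAAAA8AAAAMAAAAPgAAAB8AAAAMAAAA/gAAAD+AAAAMAAAA/gAAAz+AAAAOAAAB/gAAB7/AAAAOAAAB/gAAA7/AAAAEAAAA/AAAA7/gAAAAAAAA/AAAAD/gAAAAAAAA+AAAAD/gACAAAAAA+AHgAD/2AHAAAAAA+APwAD/8AHwAAAAAPAf4AD/4AP4AAAAAAA/9gD/4AH4AAAAAAB//wD/+AB4AAAAAAB//4B//AA4AAAAAAA//4Af+AAAAAAAAAAD/8AH+AAAAAAAAAAAH+AH+AAAAAAAAAAAAcAH/AAAAAAAAAcAAAAP/AAAAAAAAB/wAAAf/AAAAAAAAH/4AAAf+AAAAAAAAP/4AA4f+AAAAAAAAH/44B4/+AAAAAAAAAA3+Bx/+AAAAAAAAAAH/AD/+AAAAAAAAAAD/gD/+AAAAAAAAAAB/wD/+AAAAYAAAAAA/wD//AAAAMAAAAAAP4D//AAAAD+AAQAAD4D//AAAAH/AAQAAAwB//AAGAP/gAAA8AAA//gAPgP/+AAB+AAAf/gAfwH//AAB/gAAP/gAH4D//AAB/wAAH/gAA4D//gAAfwAAAwAAAYA//gAAAAAAAAAAAMAP/gAAAAAAAAAAAAAD5AAAAAMAAAAAAAAB4AAAAAGAAAAAAAAA/AABwAPAAAAAAAAAfgAHwAfAAAAAAAAAfgAfwAfgAAAAAAAAfwB/gAfwAAAAAAAIPwD/gAP4AAAAAAAMD4D/AAP4AAAAAAAcB8H+AAH4AAAAAAA+AcD+AAD4AAAAAAA+AAB8AAB4AAAAAAAfAAAcAAAYAAAAAAAfgAAAAAAAAAAAAAAfgAAAAAAAAAAAPAAP4AAAYAAAAAAA/AAP8AAB/AAAAAAB+AAP/AAH/AAAAAAAwCAP/gAP/gAAAAAAADAP/wAf/gAAAAAAABgf/wA//gAAAAAADAAf/4A//gAAAAAAHAAP/8B+/AAAAAAAeAAP/8B8fAAAAAAB+AAH/+D8PAAAAAAH+AAD/+D4GAAAAAAf8AAA/8DwAAAAAAB/8AAAf4DgAAAAAAD/4PAAf4HgAAAAAAD/wfgAf4HgAAAADwB/gfwAP8DgAAAAD4AAAf/gP+BgAAAAB8AAAf/4P/AAAAAAB8AAAH/8P/gAAAAAAcAAAAf8P/4AAAAAAADgAAAAf//AAAAAAAPAAAAA///4AAAAAAAAAAAA///8AAAAAAAAAAAA///+AAAAAAAAAAAA///+HAAAHgAAAAAB////fAAAP4AAAAAA/////gAAf8AAAAAAP////wAAf8AAAAAAAAB//8AAf+AAAAAAAAAD/+AAf/AAAAAAAAAAf/wAf/AAAAAAAAAAAf4Af/gAAAAAAAAAAH4Af/gAAAAAAAAAAAAAP/gAAAAAAAAAAAAAB+AAAGAAAAAAAAAwAAAAA+AAAAAAAABwAAAAB+AAAAAAAAB4AAAAD+AAAAAAAAA4AAAAH+AAAAAAAAA4ADAAP8AAAAAAAAAYAHgAP8AAAAAAAAAYAPgAP8AAAAAAAAAYAfgAP+AAAAAAAAAY="/>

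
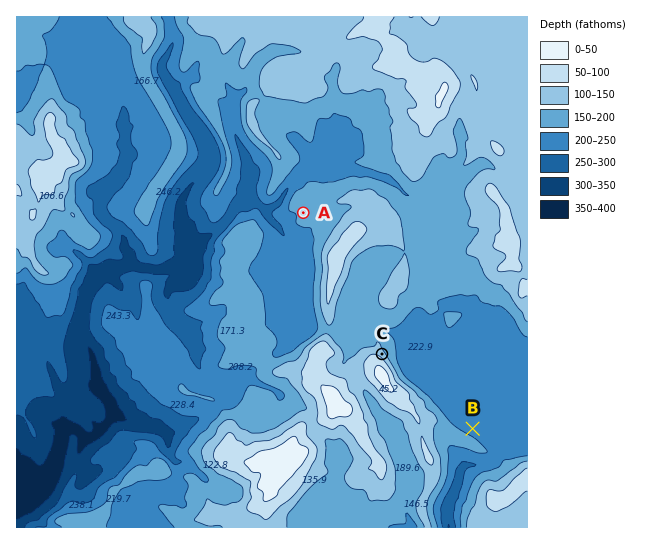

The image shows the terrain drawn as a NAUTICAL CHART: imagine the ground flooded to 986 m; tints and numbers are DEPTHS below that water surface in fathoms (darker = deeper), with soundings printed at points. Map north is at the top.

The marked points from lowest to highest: B A C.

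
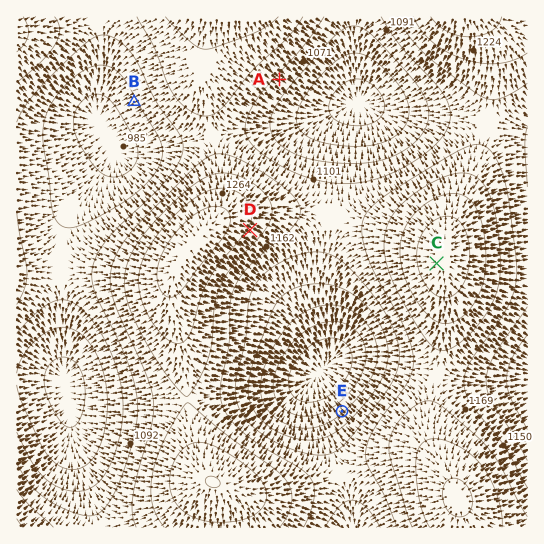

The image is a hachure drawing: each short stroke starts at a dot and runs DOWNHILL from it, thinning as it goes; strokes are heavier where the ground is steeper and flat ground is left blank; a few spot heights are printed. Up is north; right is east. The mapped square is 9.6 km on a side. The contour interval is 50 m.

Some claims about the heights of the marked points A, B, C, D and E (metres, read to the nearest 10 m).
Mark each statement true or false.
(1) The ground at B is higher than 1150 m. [false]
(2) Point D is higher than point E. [true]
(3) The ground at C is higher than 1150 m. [true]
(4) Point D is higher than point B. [true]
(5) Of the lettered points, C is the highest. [true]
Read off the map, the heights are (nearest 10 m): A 1090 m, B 1040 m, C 1330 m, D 1240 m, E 990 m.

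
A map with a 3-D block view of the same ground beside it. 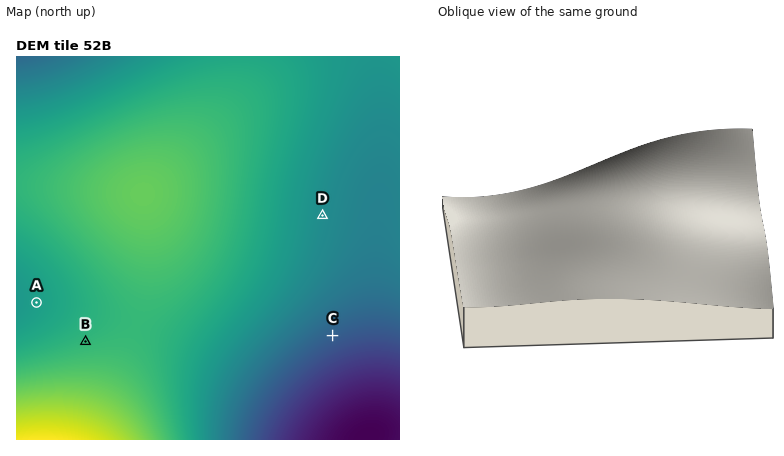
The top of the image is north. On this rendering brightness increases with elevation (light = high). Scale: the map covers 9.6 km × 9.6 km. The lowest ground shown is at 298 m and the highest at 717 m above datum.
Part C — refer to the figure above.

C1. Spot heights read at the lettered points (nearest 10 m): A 530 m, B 570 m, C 430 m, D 500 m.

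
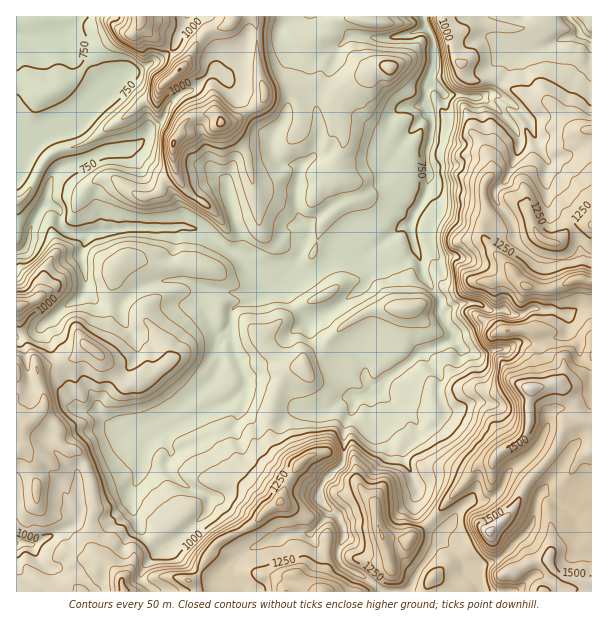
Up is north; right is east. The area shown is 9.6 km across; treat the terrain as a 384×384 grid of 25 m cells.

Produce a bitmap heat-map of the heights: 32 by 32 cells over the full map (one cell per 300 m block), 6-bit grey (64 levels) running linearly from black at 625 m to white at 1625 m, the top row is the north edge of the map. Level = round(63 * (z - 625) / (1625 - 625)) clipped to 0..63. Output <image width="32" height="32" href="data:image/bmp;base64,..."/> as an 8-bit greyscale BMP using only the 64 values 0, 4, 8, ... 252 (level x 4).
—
<image width="32" height="32" href="data:image/bmp;base64,Qk02CAAAAAAAADYEAAAoAAAAIAAAACAAAAABAAgAAAAAAAAEAAATCwAAEwsAAAABAAAAAAAAAAAAAAEBAQACAgIAAwMDAAQEBAAFBQUABgYGAAcHBwAICAgACQkJAAoKCgALCwsADAwMAA0NDQAODg4ADw8PABAQEAAREREAEhISABMTEwAUFBQAFRUVABYWFgAXFxcAGBgYABkZGQAaGhoAGxsbABwcHAAdHR0AHh4eAB8fHwAgICAAISEhACIiIgAjIyMAJCQkACUlJQAmJiYAJycnACgoKAApKSkAKioqACsrKwAsLCwALS0tAC4uLgAvLy8AMDAwADExMQAyMjIAMzMzADQ0NAA1NTUANjY2ADc3NwA4ODgAOTk5ADo6OgA7OzsAPDw8AD09PQA+Pj4APz8/AEBAQABBQUEAQkJCAENDQwBEREQARUVFAEZGRgBHR0cASEhIAElJSQBKSkoAS0tLAExMTABNTU0ATk5OAE9PTwBQUFAAUVFRAFJSUgBTU1MAVFRUAFVVVQBWVlYAV1dXAFhYWABZWVkAWlpaAFtbWwBcXFwAXV1dAF5eXgBfX18AYGBgAGFhYQBiYmIAY2NjAGRkZABlZWUAZmZmAGdnZwBoaGgAaWlpAGpqagBra2sAbGxsAG1tbQBubm4Ab29vAHBwcABxcXEAcnJyAHNzcwB0dHQAdXV1AHZ2dgB3d3cAeHh4AHl5eQB6enoAe3t7AHx8fAB9fX0Afn5+AH9/fwCAgIAAgYGBAIKCggCDg4MAhISEAIWFhQCGhoYAh4eHAIiIiACJiYkAioqKAIuLiwCMjIwAjY2NAI6OjgCPj48AkJCQAJGRkQCSkpIAk5OTAJSUlACVlZUAlpaWAJeXlwCYmJgAmZmZAJqamgCbm5sAnJycAJ2dnQCenp4An5+fAKCgoAChoaEAoqKiAKOjowCkpKQApaWlAKampgCnp6cAqKioAKmpqQCqqqoAq6urAKysrACtra0Arq6uAK+vrwCwsLAAsbGxALKysgCzs7MAtLS0ALW1tQC2trYAt7e3ALi4uAC5ubkAurq6ALu7uwC8vLwAvb29AL6+vgC/v78AwMDAAMHBwQDCwsIAw8PDAMTExADFxcUAxsbGAMfHxwDIyMgAycnJAMrKygDLy8sAzMzMAM3NzQDOzs4Az8/PANDQ0ADR0dEA0tLSANPT0wDU1NQA1dXVANbW1gDX19cA2NjYANnZ2QDa2toA29vbANzc3ADd3d0A3t7eAN/f3wDg4OAA4eHhAOLi4gDj4+MA5OTkAOXl5QDm5uYA5+fnAOjo6ADp6ekA6urqAOvr6wDs7OwA7e3tAO7u7gDv7+8A8PDwAPHx8QDy8vIA8/PzAPT09AD19fUA9vb2APf39wD4+PgA+fn5APr6+gD7+/sA/Pz8AP39/QD+/v4A////AHBwdHR4kJCEkKCclJSctMDAvKSUnJiYoJiUsMjM2NzgaGhsdICEgGx0hJyUlJykrKSYjKC4qJScmJSw0NTc1NRUYGx0eHRsXFhkkKCUkJCUlIyIpLy4oJCUpNC4xNjQ0GRoZGxwZFRUWFhghJyckIyIiICouKigkJTI8NS4zMzMdHhsaGxYRFBYWFBceKSsoIhwjKysgHyYlLDM4MTIyMx8gGxobEw8RExMTFRkgKicdICYrKR4aIiopLTI0MTMzHyAcGxkRDg8QEhUWFxsjKSMbJCQhGxsfKC0xLzQzMzMhIB4dFQ8NDg8REhQVFx0mKSMdGxYVGR0kLDQyMDQzNSEfHxkRDg0NDg8QERIVFhoeHhYSERMTFxskLTM1MjU1IiEdFRAODg0NDQ4PDxITEhISEA8QERIUFx4mKzcyNTYhIRgUEhMTEA4NDQ0NERMREA8ODg4QEhQXGyEqODU1NCAfGBcWGBkYEg4MDQwPExMTEA8ODg8RExgdIzI6OTg0Hx4aGhsaGBgYEw0MDBATFRQQDw4PDg8QEhUfLTEzNDEaGBkcHRgVFhcVDgwNERISERAPDw8PDQ4OEh8kKy0vLhUSFBoWExIVFBENDA8SEQ4NEBEQEBERDw4YKSssKyksHRQQEhEREhMQDg0NDQ4PDQwMDxETFhQNERwfISYnJygcHRQNDhEQERAODQwLCQkKDQ4MDRESEg4WHyYpLS0sKxAYFQ0PEhEPDw8PDgoJCQkKDAwKCwwLDRsoKy4tKi4wBhARCg8SEhEPEA8MCQoKCgsKCgkKCgkMGCEpKiUlJSUDCAwICQwNDAsKCQoLDg0LCwoKCQkJCQ4eJSckJyooJgUFBggHBwgICAgLEA0RDgsLCwoKCgcIDBgjJSMpJSYpCQQGDAoMDxEODxYPDxIQDA4NDAwKCQcJFCEkJSciJCcJBgcMDhETFBYZEw4RExENDxAPDQoKBwgUISIiJB8hJAcJBggLDQwPGhgSEBMTEA4PERAMCgoHCBUeIh0fHB4hBggJCQgHCAwfGxYWFRIQEA8REAwKCQcIExwfGRobHh8GBgYICwwKCh0jICEaEhASERERDQoJBwcRGxoWFxseIQcHBgYHDRAQFSEkJR0YExIREhIPCggFBg8VFBQXGxwcCQoJBwYHDRgXFxwcGR0XEhISExMOCQUFCw0QFRkbGRcJCQkIBwYIFSMcGBgYHBUSEhIUFRUPBgYVFxYWFxcWFQcHBwgICAsQGiIaGBgaEhEREBIVFxQLBxkYFRQUFBQUBgYGBwoRHBwZGxwaGRkREBEQDw4MCwkLGBcUFBQTEhAGBgYHDBgiIhoWGx4dGREPDxAQEhEMBRIYFhUUFBQREQ="/>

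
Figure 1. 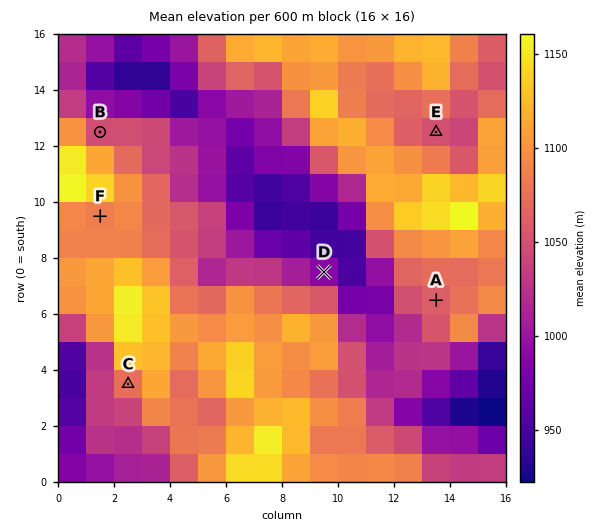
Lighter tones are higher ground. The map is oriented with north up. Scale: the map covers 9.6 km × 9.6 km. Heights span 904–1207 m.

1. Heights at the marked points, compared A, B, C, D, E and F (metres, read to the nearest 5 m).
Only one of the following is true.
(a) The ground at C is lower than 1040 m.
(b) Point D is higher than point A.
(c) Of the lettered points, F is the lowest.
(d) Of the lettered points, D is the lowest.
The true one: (d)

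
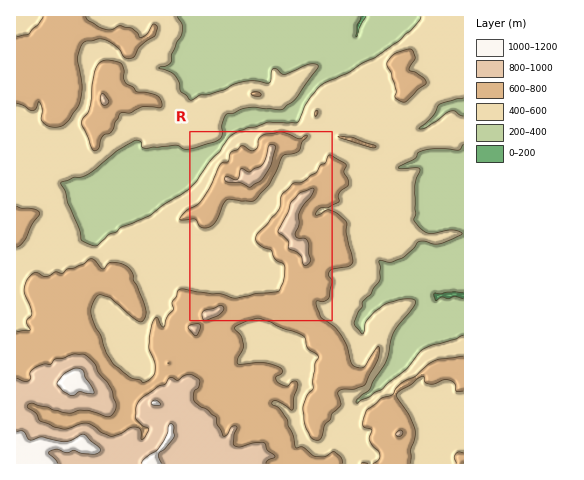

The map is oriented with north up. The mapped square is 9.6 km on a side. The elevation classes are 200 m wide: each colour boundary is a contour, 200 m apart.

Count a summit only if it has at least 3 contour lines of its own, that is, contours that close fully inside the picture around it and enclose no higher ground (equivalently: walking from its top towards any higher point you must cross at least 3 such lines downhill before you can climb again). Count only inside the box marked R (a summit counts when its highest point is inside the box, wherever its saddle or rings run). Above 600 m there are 0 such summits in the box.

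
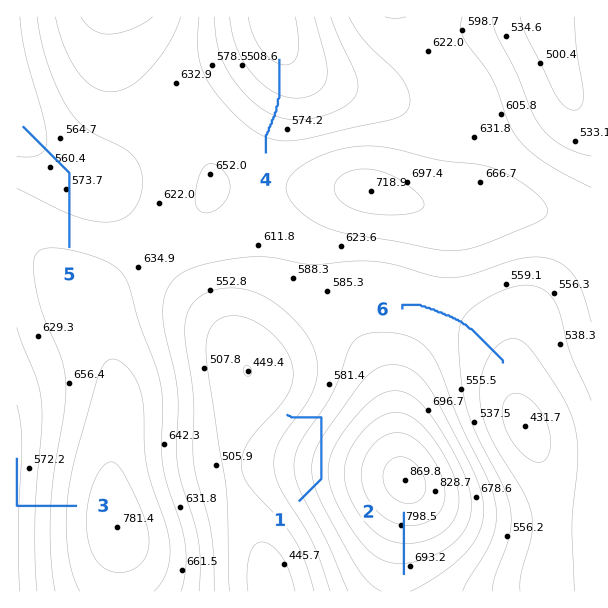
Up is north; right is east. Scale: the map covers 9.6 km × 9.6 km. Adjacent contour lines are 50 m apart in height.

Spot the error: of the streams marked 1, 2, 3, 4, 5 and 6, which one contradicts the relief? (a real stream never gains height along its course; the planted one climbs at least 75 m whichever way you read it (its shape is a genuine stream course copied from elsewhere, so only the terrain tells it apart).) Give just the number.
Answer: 1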